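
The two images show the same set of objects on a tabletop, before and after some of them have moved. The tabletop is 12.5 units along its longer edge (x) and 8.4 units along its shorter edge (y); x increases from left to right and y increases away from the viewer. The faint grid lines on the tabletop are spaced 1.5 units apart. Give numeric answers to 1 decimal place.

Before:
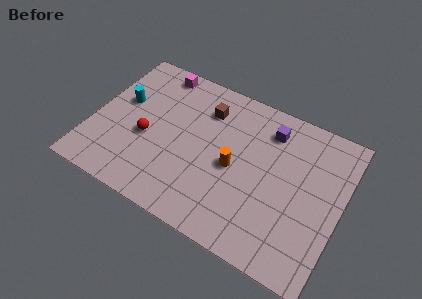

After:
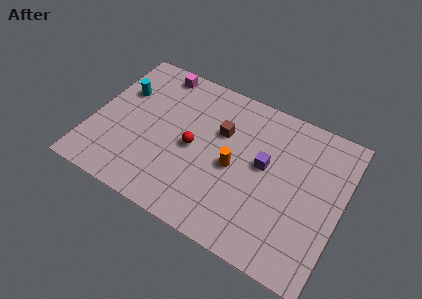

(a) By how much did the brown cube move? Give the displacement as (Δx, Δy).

(0.9, -0.9)

From the two frames, the brown cube sits at roughly (5.4, 6.4) before and (6.3, 5.5) after.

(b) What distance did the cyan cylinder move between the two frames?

0.6

From (1.3, 5.0) to (1.2, 5.6), the cyan cylinder covered √(0.1² + 0.6²) ≈ 0.6 units.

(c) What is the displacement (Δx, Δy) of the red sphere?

(2.3, 0.5)

The red sphere started near (2.8, 3.5) and ended near (5.1, 4.0).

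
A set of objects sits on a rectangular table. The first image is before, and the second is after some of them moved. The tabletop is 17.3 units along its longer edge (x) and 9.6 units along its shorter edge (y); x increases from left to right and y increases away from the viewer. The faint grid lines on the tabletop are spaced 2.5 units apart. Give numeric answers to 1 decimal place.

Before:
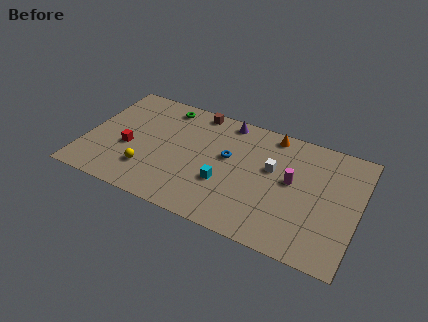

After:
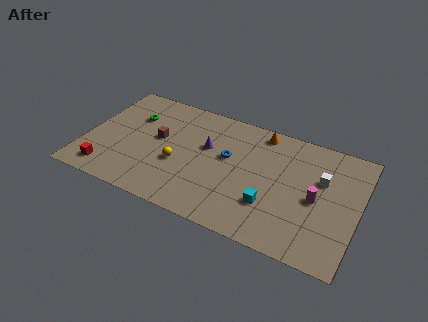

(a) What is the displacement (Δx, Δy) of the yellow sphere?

(1.8, 1.3)

The yellow sphere started near (4.2, 2.5) and ended near (6.0, 3.8).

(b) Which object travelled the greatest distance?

the brown cube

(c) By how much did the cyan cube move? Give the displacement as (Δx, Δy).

(3.0, -0.5)

From the two frames, the cyan cube sits at roughly (9.0, 3.4) before and (12.0, 2.9) after.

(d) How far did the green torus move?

2.5

The green torus was near (4.6, 8.3) before and (2.7, 6.7) after, so it travelled √(1.9² + 1.6²) ≈ 2.5 units.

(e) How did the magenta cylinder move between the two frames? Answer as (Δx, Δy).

(1.6, -0.8)

The magenta cylinder was at about (13.1, 5.3) and moved to about (14.7, 4.5).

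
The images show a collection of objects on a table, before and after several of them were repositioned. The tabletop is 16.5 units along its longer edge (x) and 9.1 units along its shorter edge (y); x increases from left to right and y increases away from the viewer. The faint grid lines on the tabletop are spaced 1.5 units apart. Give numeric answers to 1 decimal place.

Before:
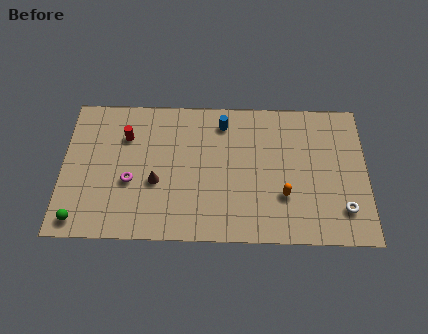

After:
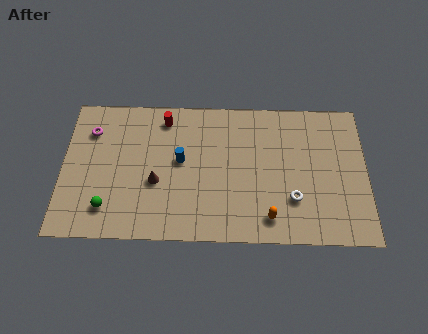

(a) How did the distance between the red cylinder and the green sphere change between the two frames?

+0.6

They were about 5.9 units apart before and 6.5 after — 0.6 units further apart.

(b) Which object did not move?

the brown cone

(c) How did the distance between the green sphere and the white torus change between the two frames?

-4.2

The distance was about 14.2 in the first image and 10.0 in the second, so they moved 4.2 units closer together.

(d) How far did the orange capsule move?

1.6

The orange capsule moved from about (12.0, 2.9) to (11.2, 1.5), a distance of √(0.8² + 1.4²) ≈ 1.6.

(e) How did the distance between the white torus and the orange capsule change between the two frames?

-1.5

The distance was about 3.3 in the first image and 1.8 in the second, so they moved 1.5 units closer together.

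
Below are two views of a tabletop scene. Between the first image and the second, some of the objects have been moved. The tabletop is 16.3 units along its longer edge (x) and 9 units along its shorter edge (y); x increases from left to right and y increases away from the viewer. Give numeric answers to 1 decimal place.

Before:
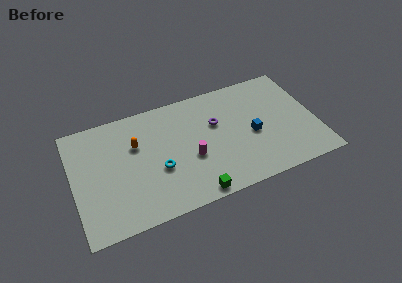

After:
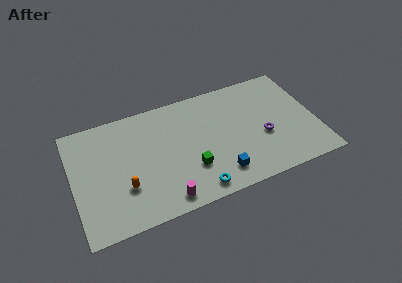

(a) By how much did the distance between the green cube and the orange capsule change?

-1.7

The distance was about 6.1 in the first image and 4.4 in the second, so they moved 1.7 units closer together.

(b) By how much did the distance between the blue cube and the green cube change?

-3.3

Before: roughly 5.4 units apart; after: 2.1. That's 3.3 units closer together.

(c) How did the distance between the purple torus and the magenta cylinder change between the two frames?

+4.5

The distance was about 2.8 in the first image and 7.3 in the second, so they moved 4.5 units further apart.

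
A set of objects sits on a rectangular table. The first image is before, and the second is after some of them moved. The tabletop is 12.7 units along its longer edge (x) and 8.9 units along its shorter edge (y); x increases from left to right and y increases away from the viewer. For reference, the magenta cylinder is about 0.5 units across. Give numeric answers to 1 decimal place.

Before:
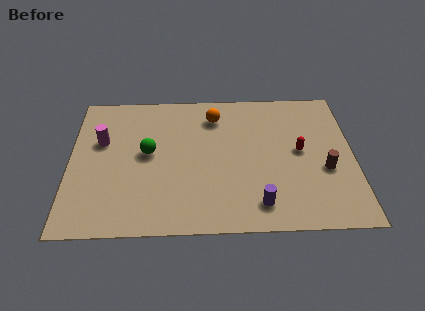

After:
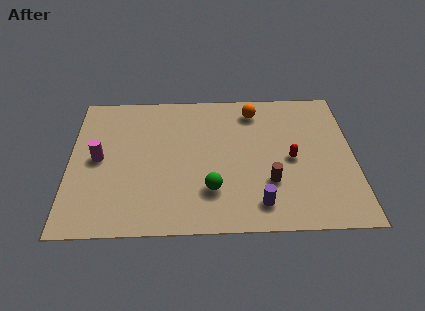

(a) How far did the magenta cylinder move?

1.1

The magenta cylinder was near (1.4, 5.6) before and (1.3, 4.5) after, so it travelled √(0.1² + 1.1²) ≈ 1.1 units.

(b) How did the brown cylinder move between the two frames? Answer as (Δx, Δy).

(-2.5, -0.7)

The brown cylinder started near (11.4, 3.5) and ended near (8.9, 2.8).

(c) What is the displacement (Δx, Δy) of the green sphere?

(2.8, -2.4)

The green sphere started near (3.5, 4.8) and ended near (6.3, 2.4).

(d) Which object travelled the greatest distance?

the green sphere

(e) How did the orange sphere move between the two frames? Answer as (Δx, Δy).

(1.8, 0.3)

The orange sphere started near (6.5, 7.1) and ended near (8.3, 7.4).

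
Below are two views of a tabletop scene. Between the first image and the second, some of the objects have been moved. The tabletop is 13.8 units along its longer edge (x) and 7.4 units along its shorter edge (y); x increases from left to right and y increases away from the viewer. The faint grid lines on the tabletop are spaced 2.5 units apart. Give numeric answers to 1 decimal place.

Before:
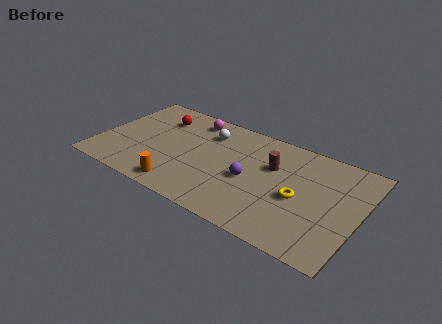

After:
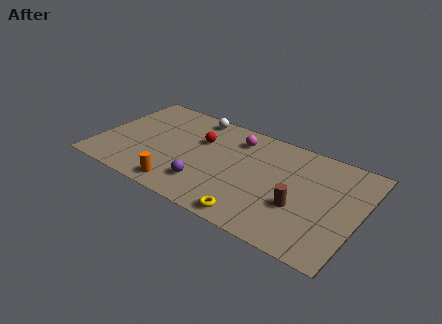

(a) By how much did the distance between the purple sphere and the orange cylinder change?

-2.6

They were about 4.0 units apart before and 1.4 after — 2.6 units closer together.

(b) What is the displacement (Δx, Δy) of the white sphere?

(-0.9, 1.0)

The white sphere started near (5.5, 5.6) and ended near (4.6, 6.6).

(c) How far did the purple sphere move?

2.6

From (8.1, 3.3) to (6.0, 1.8), the purple sphere covered √(2.1² + 1.5²) ≈ 2.6 units.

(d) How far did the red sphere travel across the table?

2.5

The red sphere moved from about (2.8, 5.6) to (5.2, 4.9), a distance of √(2.4² + 0.7²) ≈ 2.5.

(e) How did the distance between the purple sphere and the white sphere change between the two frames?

+1.5

They were about 3.5 units apart before and 5.0 after — 1.5 units further apart.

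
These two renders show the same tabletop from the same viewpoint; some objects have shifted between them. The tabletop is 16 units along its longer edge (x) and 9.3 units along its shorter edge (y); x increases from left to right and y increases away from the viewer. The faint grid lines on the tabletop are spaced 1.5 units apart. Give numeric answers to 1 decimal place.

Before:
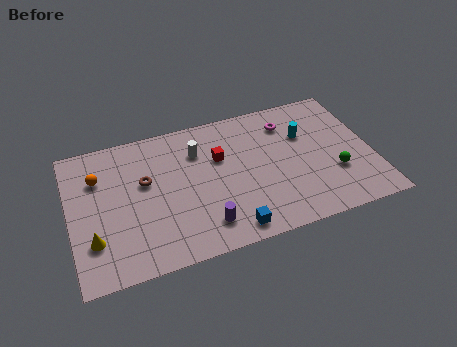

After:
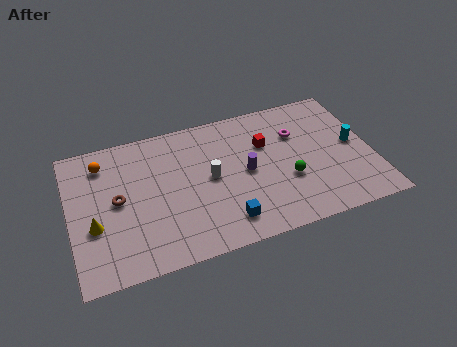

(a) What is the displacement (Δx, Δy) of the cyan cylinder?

(2.5, -1.4)

From the two frames, the cyan cylinder sits at roughly (12.6, 6.2) before and (15.1, 4.8) after.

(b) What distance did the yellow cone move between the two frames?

0.9

The yellow cone was near (1.1, 2.6) before and (1.2, 3.5) after, so it travelled √(0.1² + 0.9²) ≈ 0.9 units.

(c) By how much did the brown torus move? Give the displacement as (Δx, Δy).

(-1.5, -0.8)

The brown torus was at about (4.0, 5.6) and moved to about (2.5, 4.8).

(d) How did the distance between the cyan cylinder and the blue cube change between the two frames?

+1.0

They were about 6.8 units apart before and 7.8 after — 1.0 units further apart.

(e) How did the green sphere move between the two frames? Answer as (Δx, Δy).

(-2.5, 0.3)

The green sphere was at about (13.9, 3.1) and moved to about (11.4, 3.4).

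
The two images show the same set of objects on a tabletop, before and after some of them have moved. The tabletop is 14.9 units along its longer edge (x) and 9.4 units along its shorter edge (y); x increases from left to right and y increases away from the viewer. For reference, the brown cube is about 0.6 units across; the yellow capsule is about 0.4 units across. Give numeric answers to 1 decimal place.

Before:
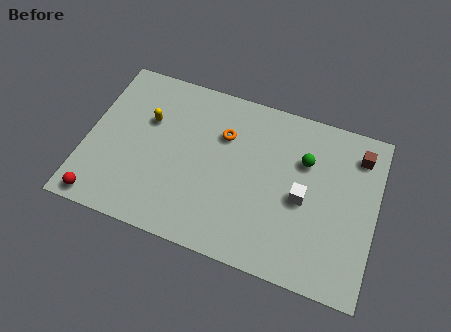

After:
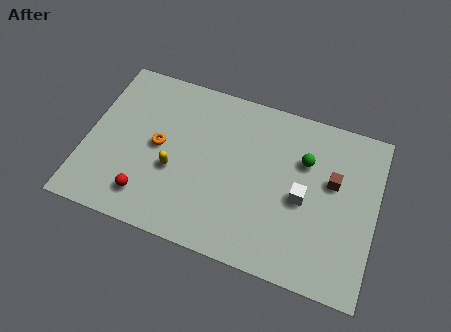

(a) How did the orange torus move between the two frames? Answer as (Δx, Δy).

(-3.2, -1.7)

From the two frames, the orange torus sits at roughly (6.9, 6.5) before and (3.7, 4.8) after.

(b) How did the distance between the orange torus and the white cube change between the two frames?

+2.7

They were about 4.8 units apart before and 7.5 after — 2.7 units further apart.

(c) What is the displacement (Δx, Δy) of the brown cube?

(-1.2, -1.9)

The brown cube started near (13.8, 7.6) and ended near (12.6, 5.7).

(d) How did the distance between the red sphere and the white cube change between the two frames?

-2.5

The distance was about 10.7 in the first image and 8.2 in the second, so they moved 2.5 units closer together.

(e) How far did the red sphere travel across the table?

2.5

The red sphere was near (1.1, 0.9) before and (3.4, 1.8) after, so it travelled √(2.3² + 0.9²) ≈ 2.5 units.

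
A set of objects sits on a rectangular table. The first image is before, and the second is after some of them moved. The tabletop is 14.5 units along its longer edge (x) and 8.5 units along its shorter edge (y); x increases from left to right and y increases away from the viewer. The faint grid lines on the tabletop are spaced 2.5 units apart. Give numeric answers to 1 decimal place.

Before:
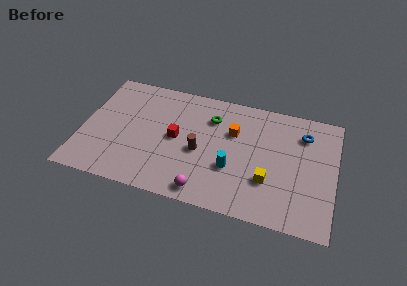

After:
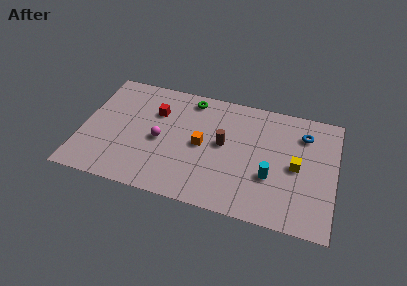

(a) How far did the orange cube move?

2.2

The orange cube moved from about (8.6, 5.6) to (6.9, 4.2), a distance of √(1.7² + 1.4²) ≈ 2.2.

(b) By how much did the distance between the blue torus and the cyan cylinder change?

-1.3

They were about 5.2 units apart before and 3.9 after — 1.3 units closer together.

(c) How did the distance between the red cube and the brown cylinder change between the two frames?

+2.7

They were about 1.5 units apart before and 4.2 after — 2.7 units further apart.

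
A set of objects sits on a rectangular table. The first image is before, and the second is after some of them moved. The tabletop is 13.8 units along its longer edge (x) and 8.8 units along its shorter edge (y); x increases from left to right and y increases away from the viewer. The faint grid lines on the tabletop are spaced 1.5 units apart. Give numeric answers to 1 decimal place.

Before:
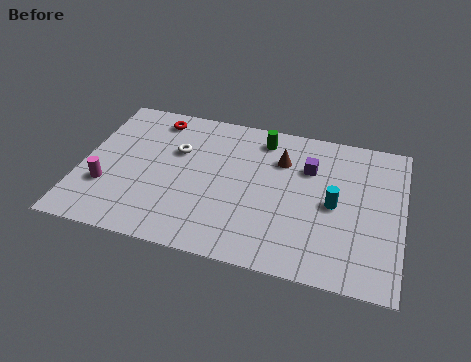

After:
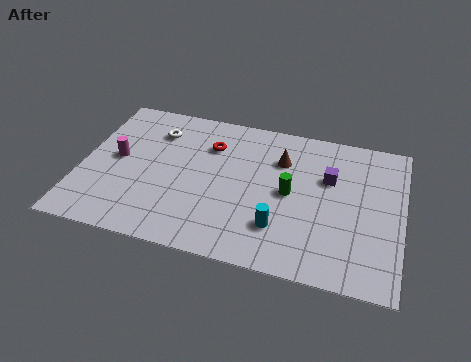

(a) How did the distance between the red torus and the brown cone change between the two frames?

-2.6

They were about 5.7 units apart before and 3.1 after — 2.6 units closer together.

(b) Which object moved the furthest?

the green cylinder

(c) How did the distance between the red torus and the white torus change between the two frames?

+0.3

They were about 2.1 units apart before and 2.4 after — 0.3 units further apart.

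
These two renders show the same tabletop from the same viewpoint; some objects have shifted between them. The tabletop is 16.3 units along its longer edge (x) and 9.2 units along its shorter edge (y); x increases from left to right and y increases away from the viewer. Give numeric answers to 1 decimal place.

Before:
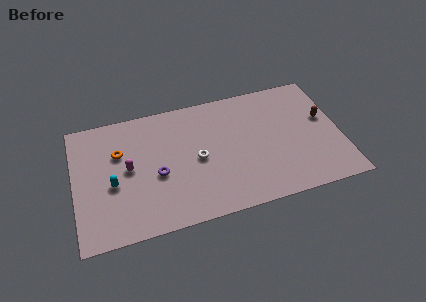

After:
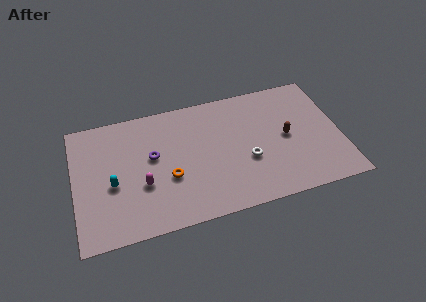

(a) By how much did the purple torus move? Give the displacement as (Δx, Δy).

(-0.2, 1.4)

The purple torus started near (5.0, 3.9) and ended near (4.8, 5.3).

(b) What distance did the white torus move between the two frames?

3.1

The white torus moved from about (7.5, 4.4) to (10.5, 3.5), a distance of √(3.0² + 0.9²) ≈ 3.1.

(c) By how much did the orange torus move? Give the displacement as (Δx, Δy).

(2.9, -2.6)

The orange torus was at about (2.8, 6.1) and moved to about (5.7, 3.5).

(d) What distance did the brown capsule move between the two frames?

2.5

The brown capsule moved from about (15.4, 5.4) to (13.0, 4.6), a distance of √(2.4² + 0.8²) ≈ 2.5.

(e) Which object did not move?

the cyan capsule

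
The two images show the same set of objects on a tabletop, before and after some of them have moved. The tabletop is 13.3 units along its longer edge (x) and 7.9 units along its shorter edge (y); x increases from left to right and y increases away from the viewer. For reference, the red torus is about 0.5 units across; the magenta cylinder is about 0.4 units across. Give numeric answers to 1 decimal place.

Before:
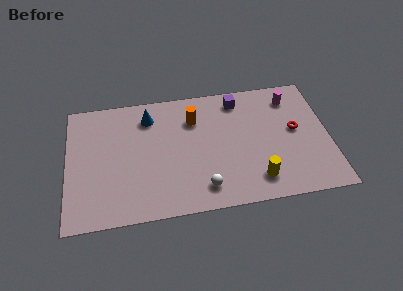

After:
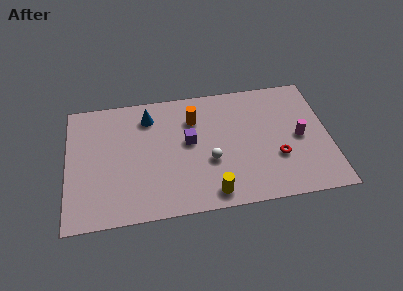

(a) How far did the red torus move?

1.9

The red torus moved from about (11.6, 4.3) to (10.6, 2.7), a distance of √(1.0² + 1.6²) ≈ 1.9.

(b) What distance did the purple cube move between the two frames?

3.5

From (8.8, 6.7) to (6.2, 4.4), the purple cube covered √(2.6² + 2.3²) ≈ 3.5 units.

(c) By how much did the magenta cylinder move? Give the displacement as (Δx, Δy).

(0.3, -2.6)

The magenta cylinder started near (11.5, 6.4) and ended near (11.8, 3.8).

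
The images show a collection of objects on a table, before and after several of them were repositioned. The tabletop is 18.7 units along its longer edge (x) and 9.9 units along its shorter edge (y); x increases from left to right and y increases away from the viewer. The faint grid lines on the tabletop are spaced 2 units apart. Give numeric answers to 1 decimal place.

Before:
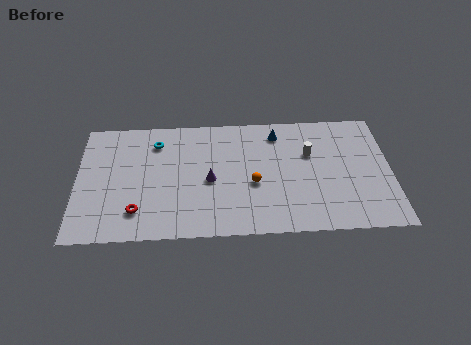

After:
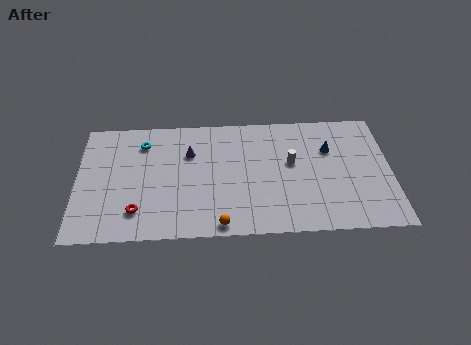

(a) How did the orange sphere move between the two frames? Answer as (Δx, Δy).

(-2.0, -3.2)

From the two frames, the orange sphere sits at roughly (10.5, 4.1) before and (8.5, 0.9) after.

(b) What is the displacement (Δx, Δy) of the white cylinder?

(-1.1, -0.7)

From the two frames, the white cylinder sits at roughly (13.9, 6.4) before and (12.8, 5.7) after.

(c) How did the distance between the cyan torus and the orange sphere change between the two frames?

+1.4

Before: roughly 6.9 units apart; after: 8.3. That's 1.4 units further apart.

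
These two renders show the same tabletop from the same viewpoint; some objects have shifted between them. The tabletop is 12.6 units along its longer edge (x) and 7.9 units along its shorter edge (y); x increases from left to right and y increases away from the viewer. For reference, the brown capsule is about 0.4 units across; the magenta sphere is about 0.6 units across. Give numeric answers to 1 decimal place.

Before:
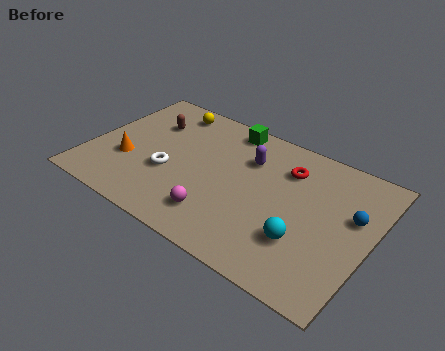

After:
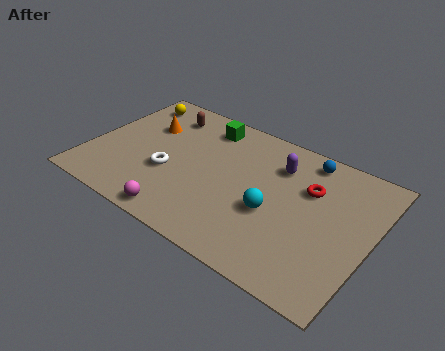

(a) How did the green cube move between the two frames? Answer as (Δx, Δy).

(-1.0, -0.4)

The green cube was at about (5.7, 7.0) and moved to about (4.7, 6.6).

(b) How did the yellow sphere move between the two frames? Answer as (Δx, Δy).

(-1.7, -0.2)

The yellow sphere started near (2.9, 6.8) and ended near (1.2, 6.6).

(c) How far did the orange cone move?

2.5

The orange cone was near (1.8, 2.8) before and (2.2, 5.3) after, so it travelled √(0.4² + 2.5²) ≈ 2.5 units.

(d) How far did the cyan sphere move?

1.7

The cyan sphere was near (9.9, 2.4) before and (8.4, 3.2) after, so it travelled √(1.5² + 0.8²) ≈ 1.7 units.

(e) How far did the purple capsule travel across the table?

1.3

The purple capsule was near (6.9, 5.6) before and (8.2, 5.9) after, so it travelled √(1.3² + 0.3²) ≈ 1.3 units.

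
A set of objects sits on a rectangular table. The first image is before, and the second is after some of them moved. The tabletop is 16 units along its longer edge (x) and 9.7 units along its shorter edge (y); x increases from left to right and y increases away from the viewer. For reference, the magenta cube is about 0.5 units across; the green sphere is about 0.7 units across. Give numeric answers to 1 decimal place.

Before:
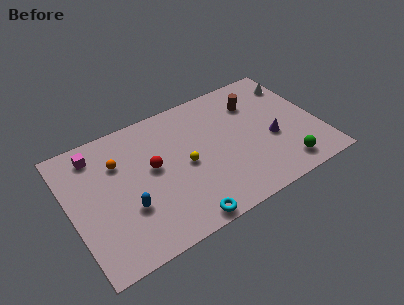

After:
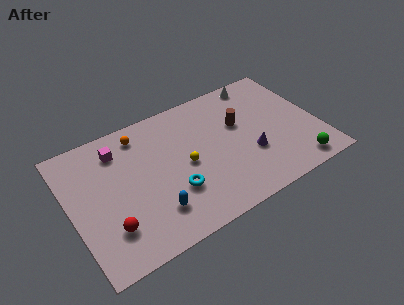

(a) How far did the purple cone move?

1.6

The purple cone was near (12.9, 3.9) before and (11.4, 3.4) after, so it travelled √(1.5² + 0.5²) ≈ 1.6 units.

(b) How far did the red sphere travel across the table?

4.3

The red sphere moved from about (5.3, 5.4) to (2.1, 2.5), a distance of √(3.2² + 2.9²) ≈ 4.3.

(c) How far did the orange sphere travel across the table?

2.1

From (3.3, 6.8) to (4.9, 8.2), the orange sphere covered √(1.6² + 1.4²) ≈ 2.1 units.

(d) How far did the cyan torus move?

2.3

The cyan torus moved from about (6.5, 0.8) to (6.3, 3.1), a distance of √(0.2² + 2.3²) ≈ 2.3.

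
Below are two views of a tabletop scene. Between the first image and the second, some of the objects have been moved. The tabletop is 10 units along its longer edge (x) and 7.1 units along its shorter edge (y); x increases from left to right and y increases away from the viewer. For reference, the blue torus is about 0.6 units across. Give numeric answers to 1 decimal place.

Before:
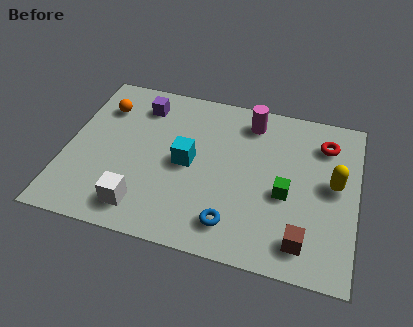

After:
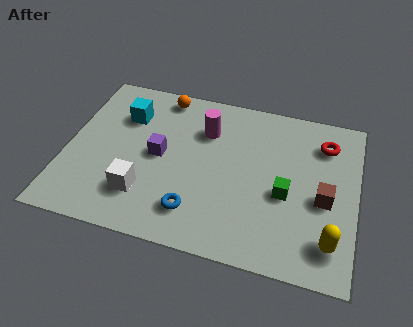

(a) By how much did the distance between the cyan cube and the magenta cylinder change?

-0.3

They were about 3.1 units apart before and 2.8 after — 0.3 units closer together.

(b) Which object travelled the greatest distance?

the cyan cube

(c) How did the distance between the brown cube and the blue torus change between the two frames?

+2.2

The distance was about 2.4 in the first image and 4.6 in the second, so they moved 2.2 units further apart.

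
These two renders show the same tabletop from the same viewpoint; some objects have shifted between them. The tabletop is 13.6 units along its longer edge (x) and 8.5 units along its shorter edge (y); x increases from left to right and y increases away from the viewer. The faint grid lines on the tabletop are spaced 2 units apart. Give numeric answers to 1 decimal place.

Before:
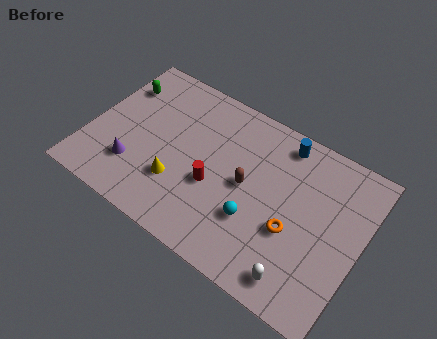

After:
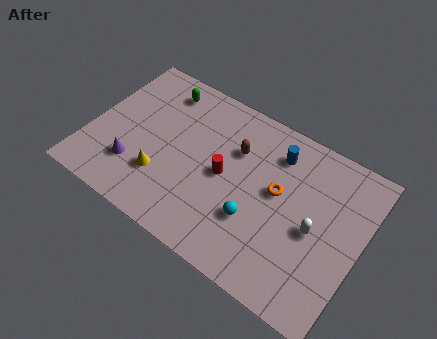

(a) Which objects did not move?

the purple cone and the cyan sphere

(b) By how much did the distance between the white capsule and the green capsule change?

-2.3

Before: roughly 11.3 units apart; after: 9.0. That's 2.3 units closer together.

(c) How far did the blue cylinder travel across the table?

0.7

From (9.2, 7.4) to (9.0, 6.7), the blue cylinder covered √(0.2² + 0.7²) ≈ 0.7 units.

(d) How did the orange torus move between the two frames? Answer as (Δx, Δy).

(-1.0, 1.5)

The orange torus was at about (10.4, 3.3) and moved to about (9.4, 4.8).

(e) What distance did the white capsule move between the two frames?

2.7

The white capsule was near (11.1, 1.2) before and (11.4, 3.9) after, so it travelled √(0.3² + 2.7²) ≈ 2.7 units.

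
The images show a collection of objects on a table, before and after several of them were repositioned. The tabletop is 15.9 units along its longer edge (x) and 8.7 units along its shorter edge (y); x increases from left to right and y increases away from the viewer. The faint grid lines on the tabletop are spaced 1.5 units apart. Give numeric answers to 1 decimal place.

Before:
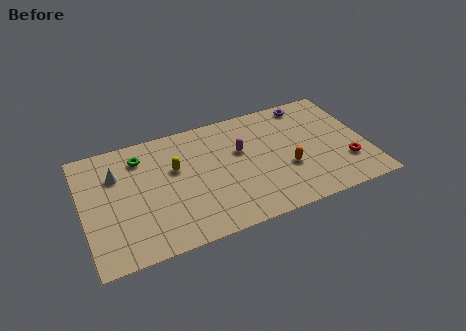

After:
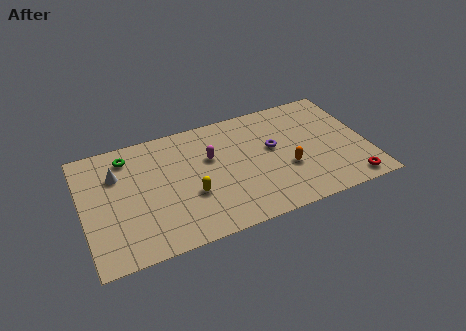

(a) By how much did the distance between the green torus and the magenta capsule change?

-0.9

Before: roughly 5.7 units apart; after: 4.8. That's 0.9 units closer together.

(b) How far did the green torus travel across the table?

0.8

The green torus moved from about (3.4, 6.9) to (2.7, 7.2), a distance of √(0.7² + 0.3²) ≈ 0.8.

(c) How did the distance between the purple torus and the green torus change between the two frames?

-1.3

Before: roughly 9.6 units apart; after: 8.3. That's 1.3 units closer together.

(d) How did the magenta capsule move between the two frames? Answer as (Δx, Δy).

(-1.7, 0.1)

From the two frames, the magenta capsule sits at roughly (8.9, 5.4) before and (7.2, 5.5) after.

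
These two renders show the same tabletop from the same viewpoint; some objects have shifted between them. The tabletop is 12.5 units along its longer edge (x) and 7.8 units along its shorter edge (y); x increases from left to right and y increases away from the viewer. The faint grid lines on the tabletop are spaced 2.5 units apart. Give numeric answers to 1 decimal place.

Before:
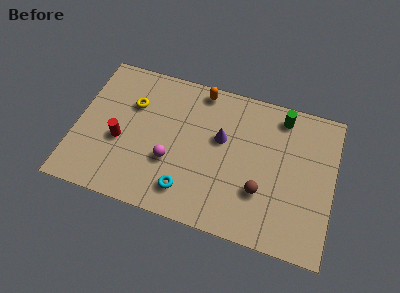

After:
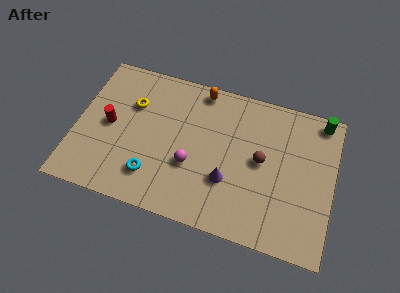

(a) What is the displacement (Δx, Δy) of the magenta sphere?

(1.0, 0.1)

From the two frames, the magenta sphere sits at roughly (4.7, 2.8) before and (5.7, 2.9) after.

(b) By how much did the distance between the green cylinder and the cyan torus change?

+2.7

Before: roughly 6.7 units apart; after: 9.4. That's 2.7 units further apart.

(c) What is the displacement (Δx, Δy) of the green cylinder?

(1.9, 0.3)

The green cylinder was at about (9.8, 6.7) and moved to about (11.7, 7.0).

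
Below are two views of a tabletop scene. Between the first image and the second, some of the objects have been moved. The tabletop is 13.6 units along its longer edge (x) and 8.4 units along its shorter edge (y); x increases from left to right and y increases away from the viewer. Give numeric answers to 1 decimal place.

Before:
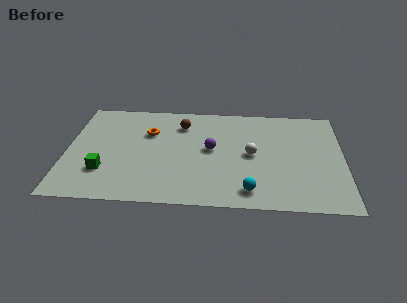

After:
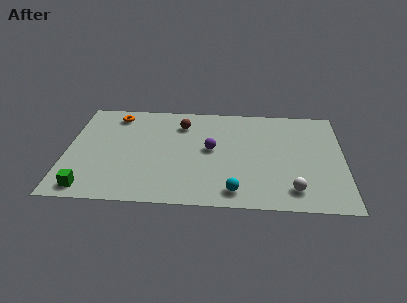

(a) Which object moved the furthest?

the white sphere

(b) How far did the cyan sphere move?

0.7

The cyan sphere moved from about (9.0, 1.3) to (8.3, 1.2), a distance of √(0.7² + 0.1²) ≈ 0.7.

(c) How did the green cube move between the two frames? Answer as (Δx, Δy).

(-0.7, -1.4)

The green cube started near (1.9, 2.4) and ended near (1.2, 1.0).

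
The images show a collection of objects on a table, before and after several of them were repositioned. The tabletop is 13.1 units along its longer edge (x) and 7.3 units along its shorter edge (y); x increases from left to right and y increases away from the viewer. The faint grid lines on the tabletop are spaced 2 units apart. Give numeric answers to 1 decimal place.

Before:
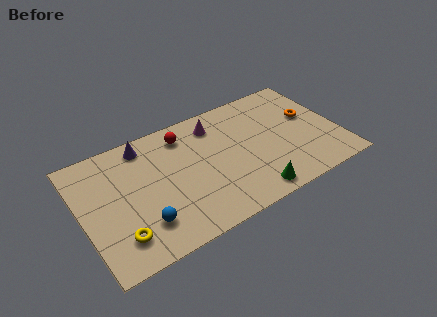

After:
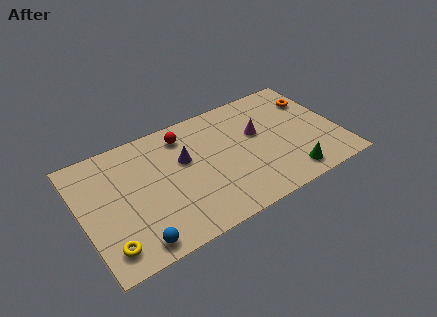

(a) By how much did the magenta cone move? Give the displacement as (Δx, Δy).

(2.0, -1.5)

The magenta cone was at about (7.1, 5.9) and moved to about (9.1, 4.4).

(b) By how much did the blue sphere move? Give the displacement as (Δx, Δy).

(-0.5, -0.9)

From the two frames, the blue sphere sits at roughly (2.8, 1.8) before and (2.3, 0.9) after.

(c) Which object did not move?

the red sphere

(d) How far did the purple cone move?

2.5

The purple cone was near (3.5, 6.3) before and (5.3, 4.5) after, so it travelled √(1.8² + 1.8²) ≈ 2.5 units.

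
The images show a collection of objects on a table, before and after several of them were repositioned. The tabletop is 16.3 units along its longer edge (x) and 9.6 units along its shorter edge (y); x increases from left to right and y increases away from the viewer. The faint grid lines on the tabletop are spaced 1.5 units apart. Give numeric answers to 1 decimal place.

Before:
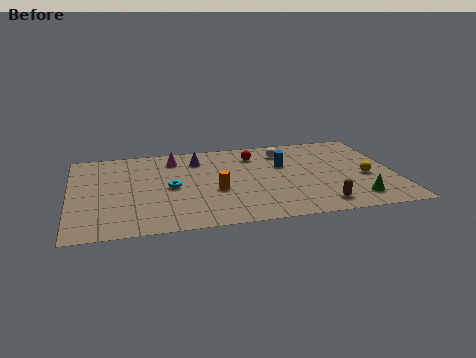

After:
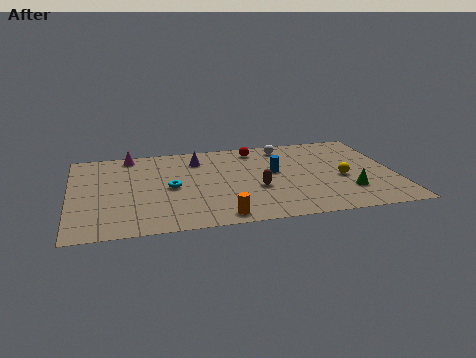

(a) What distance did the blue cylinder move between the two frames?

0.9

The blue cylinder moved from about (10.8, 6.1) to (10.3, 5.4), a distance of √(0.5² + 0.7²) ≈ 0.9.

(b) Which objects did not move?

the cyan torus and the purple cone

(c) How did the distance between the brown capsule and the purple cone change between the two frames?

-3.7

The distance was about 8.4 in the first image and 4.7 in the second, so they moved 3.7 units closer together.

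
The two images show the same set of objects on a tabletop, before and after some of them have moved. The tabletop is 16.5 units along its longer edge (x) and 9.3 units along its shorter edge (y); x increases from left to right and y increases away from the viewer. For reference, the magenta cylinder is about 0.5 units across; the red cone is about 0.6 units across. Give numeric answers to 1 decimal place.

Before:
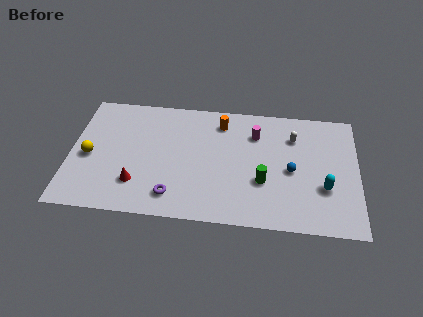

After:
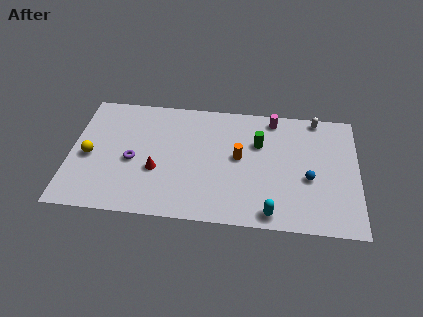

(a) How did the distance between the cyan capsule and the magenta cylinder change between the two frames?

+1.8

They were about 5.4 units apart before and 7.2 after — 1.8 units further apart.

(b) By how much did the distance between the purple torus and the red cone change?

-0.7

Before: roughly 2.2 units apart; after: 1.5. That's 0.7 units closer together.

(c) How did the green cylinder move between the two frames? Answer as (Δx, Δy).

(-0.3, 2.9)

The green cylinder started near (11.1, 3.3) and ended near (10.8, 6.2).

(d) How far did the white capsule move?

2.1

From (12.8, 6.9) to (14.1, 8.5), the white capsule covered √(1.3² + 1.6²) ≈ 2.1 units.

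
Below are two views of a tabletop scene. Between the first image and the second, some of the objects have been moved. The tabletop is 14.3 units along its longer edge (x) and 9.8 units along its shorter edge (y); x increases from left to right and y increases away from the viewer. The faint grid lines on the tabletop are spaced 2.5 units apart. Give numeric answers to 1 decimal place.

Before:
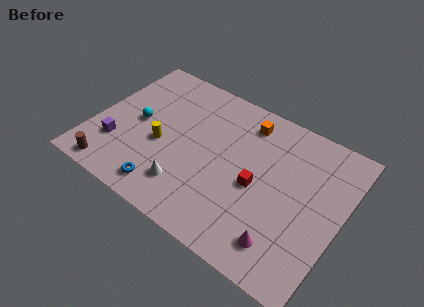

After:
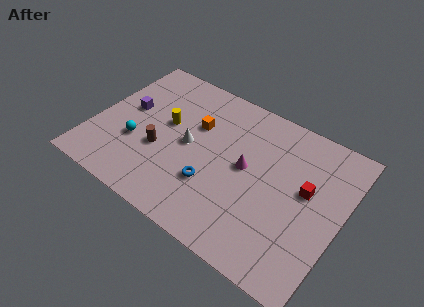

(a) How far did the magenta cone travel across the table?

4.4

The magenta cone was near (11.6, 1.8) before and (8.8, 5.2) after, so it travelled √(2.8² + 3.4²) ≈ 4.4 units.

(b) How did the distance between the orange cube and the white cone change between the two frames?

-4.9

The distance was about 6.4 in the first image and 1.5 in the second, so they moved 4.9 units closer together.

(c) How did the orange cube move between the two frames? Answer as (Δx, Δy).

(-2.7, -1.7)

The orange cube was at about (8.3, 8.1) and moved to about (5.6, 6.4).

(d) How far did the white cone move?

2.7

The white cone was near (5.9, 2.2) before and (5.5, 4.9) after, so it travelled √(0.4² + 2.7²) ≈ 2.7 units.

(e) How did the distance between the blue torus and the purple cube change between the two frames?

+2.5

Before: roughly 3.5 units apart; after: 6.0. That's 2.5 units further apart.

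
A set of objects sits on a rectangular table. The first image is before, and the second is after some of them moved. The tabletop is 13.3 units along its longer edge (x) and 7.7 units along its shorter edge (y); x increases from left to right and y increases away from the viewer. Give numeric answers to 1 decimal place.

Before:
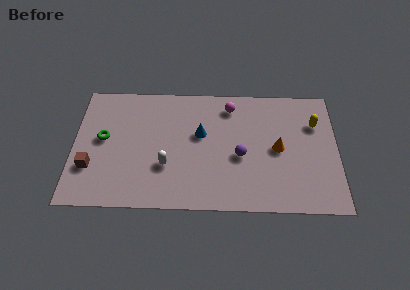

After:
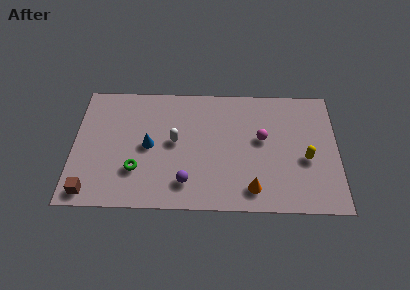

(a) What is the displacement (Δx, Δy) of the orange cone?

(-1.3, -2.5)

From the two frames, the orange cone sits at roughly (10.3, 3.8) before and (9.0, 1.3) after.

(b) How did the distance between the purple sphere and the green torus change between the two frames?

-4.4

They were about 7.0 units apart before and 2.6 after — 4.4 units closer together.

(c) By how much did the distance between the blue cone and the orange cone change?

+1.8

Before: roughly 4.0 units apart; after: 5.8. That's 1.8 units further apart.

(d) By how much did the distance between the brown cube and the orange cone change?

-1.4

The distance was about 9.5 in the first image and 8.1 in the second, so they moved 1.4 units closer together.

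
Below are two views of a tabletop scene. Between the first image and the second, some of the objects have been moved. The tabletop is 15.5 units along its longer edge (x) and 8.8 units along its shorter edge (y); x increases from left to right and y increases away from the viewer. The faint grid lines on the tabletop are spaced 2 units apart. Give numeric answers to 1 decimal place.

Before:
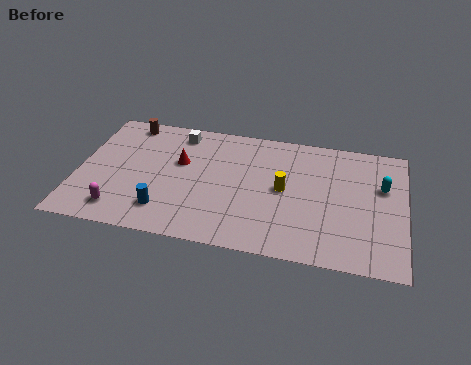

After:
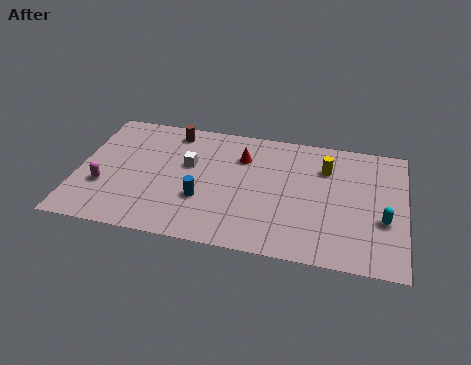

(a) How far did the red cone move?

3.1

The red cone was near (4.8, 5.4) before and (7.7, 6.4) after, so it travelled √(2.9² + 1.0²) ≈ 3.1 units.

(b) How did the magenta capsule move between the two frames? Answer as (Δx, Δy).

(-0.9, 1.5)

The magenta capsule started near (2.2, 1.5) and ended near (1.3, 3.0).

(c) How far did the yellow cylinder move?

2.7

The yellow cylinder moved from about (9.8, 4.5) to (11.7, 6.4), a distance of √(1.9² + 1.9²) ≈ 2.7.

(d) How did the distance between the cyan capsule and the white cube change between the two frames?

-0.5

Before: roughly 10.0 units apart; after: 9.5. That's 0.5 units closer together.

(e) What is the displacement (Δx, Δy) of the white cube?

(0.6, -2.2)

From the two frames, the white cube sits at roughly (4.6, 7.5) before and (5.2, 5.3) after.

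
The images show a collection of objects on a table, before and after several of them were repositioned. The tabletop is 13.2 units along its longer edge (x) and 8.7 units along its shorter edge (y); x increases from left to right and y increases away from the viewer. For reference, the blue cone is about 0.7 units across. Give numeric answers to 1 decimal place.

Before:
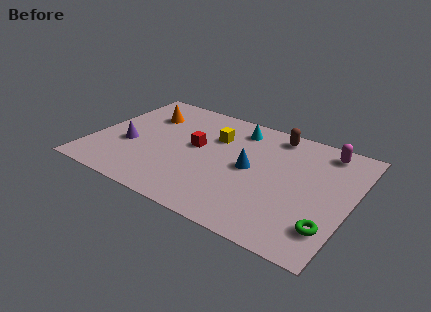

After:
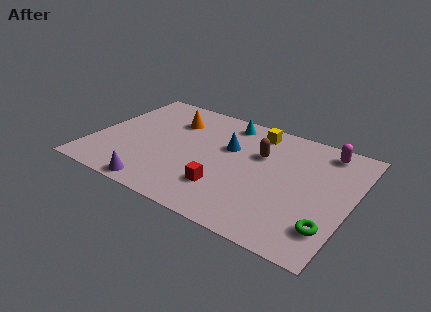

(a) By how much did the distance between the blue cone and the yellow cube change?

-0.4

Before: roughly 2.6 units apart; after: 2.2. That's 0.4 units closer together.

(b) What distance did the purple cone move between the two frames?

3.3

The purple cone moved from about (1.9, 3.4) to (3.9, 0.8), a distance of √(2.0² + 2.6²) ≈ 3.3.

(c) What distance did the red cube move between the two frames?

3.1

The red cube was near (5.2, 4.8) before and (7.1, 2.3) after, so it travelled √(1.9² + 2.5²) ≈ 3.1 units.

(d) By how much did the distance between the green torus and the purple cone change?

-2.0

The distance was about 10.6 in the first image and 8.6 in the second, so they moved 2.0 units closer together.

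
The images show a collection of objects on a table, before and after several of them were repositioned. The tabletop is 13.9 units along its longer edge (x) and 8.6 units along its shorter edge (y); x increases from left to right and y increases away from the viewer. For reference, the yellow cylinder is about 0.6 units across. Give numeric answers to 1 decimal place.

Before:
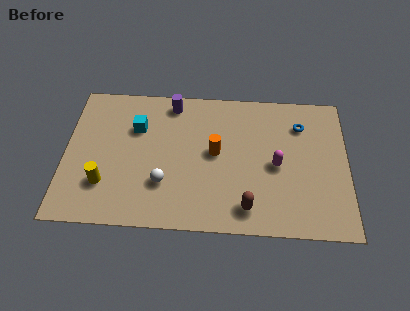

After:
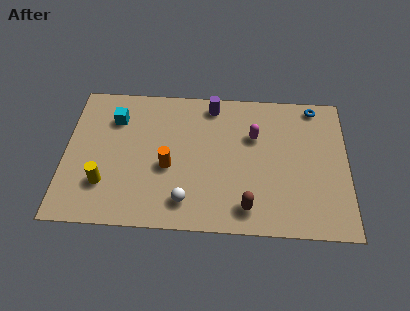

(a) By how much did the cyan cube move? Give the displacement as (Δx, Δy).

(-1.1, 0.5)

The cyan cube started near (3.5, 5.9) and ended near (2.4, 6.4).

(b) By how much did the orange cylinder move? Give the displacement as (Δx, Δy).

(-2.3, -1.0)

The orange cylinder was at about (7.4, 4.6) and moved to about (5.1, 3.6).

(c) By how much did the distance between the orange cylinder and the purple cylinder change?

+0.8

Before: roughly 3.6 units apart; after: 4.4. That's 0.8 units further apart.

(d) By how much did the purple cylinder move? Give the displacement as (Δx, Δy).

(2.0, 0.0)

The purple cylinder was at about (5.2, 7.5) and moved to about (7.2, 7.5).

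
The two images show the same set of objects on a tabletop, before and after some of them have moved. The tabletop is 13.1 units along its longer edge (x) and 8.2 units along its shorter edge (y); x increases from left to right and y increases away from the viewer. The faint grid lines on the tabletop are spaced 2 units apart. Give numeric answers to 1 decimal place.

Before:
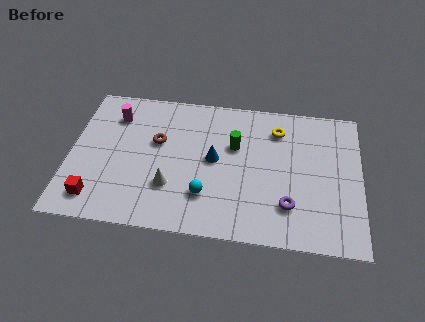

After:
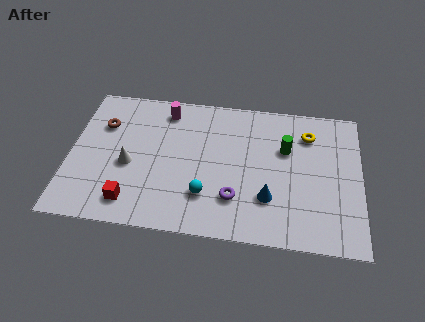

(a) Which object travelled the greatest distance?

the blue cone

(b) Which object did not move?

the cyan sphere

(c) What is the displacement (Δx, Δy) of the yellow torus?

(1.4, -0.1)

The yellow torus was at about (9.3, 6.4) and moved to about (10.7, 6.3).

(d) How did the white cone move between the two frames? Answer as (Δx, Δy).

(-1.9, 1.0)

From the two frames, the white cone sits at roughly (4.6, 2.5) before and (2.7, 3.5) after.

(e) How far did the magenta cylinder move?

2.4

From (1.9, 6.3) to (4.2, 6.9), the magenta cylinder covered √(2.3² + 0.6²) ≈ 2.4 units.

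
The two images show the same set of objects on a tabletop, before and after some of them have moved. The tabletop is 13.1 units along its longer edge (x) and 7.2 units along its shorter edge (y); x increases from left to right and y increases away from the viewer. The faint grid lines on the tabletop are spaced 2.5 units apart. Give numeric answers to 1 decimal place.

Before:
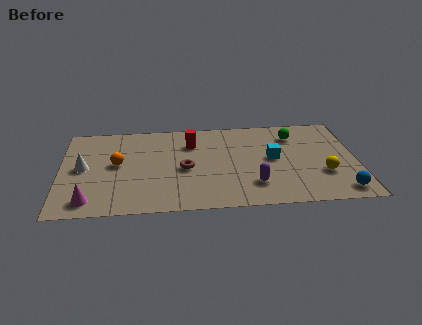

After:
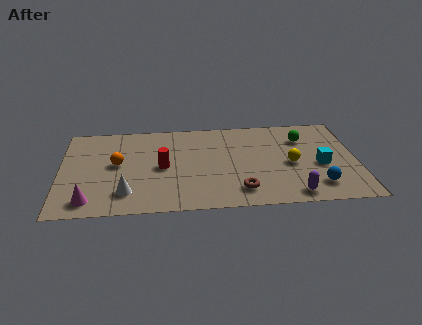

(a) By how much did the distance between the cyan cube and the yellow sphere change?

-1.3

They were about 2.6 units apart before and 1.3 after — 1.3 units closer together.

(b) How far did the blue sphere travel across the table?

1.1

From (12.3, 1.0) to (11.3, 1.5), the blue sphere covered √(1.0² + 0.5²) ≈ 1.1 units.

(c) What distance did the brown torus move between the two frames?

3.1

From (5.5, 3.3) to (7.9, 1.4), the brown torus covered √(2.4² + 1.9²) ≈ 3.1 units.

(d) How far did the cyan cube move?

2.2

The cyan cube was near (9.4, 3.8) before and (11.5, 3.1) after, so it travelled √(2.1² + 0.7²) ≈ 2.2 units.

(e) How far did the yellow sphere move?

1.7

The yellow sphere moved from about (11.6, 2.4) to (10.2, 3.3), a distance of √(1.4² + 0.9²) ≈ 1.7.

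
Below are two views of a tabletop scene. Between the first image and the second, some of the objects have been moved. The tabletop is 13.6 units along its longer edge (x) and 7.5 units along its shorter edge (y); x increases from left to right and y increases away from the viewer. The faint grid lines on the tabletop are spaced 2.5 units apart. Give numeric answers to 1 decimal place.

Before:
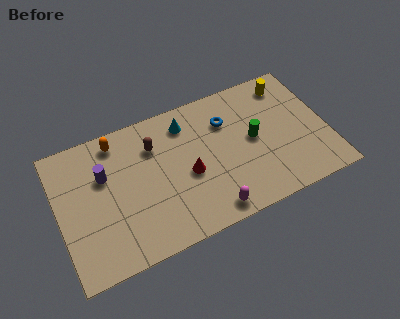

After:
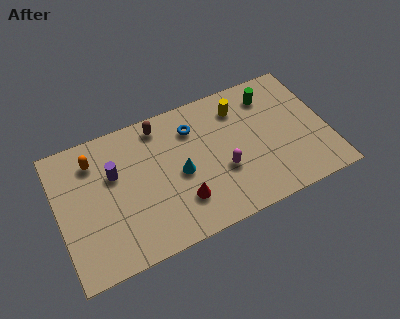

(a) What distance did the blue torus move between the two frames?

1.7

The blue torus moved from about (8.7, 5.4) to (7.0, 5.7), a distance of √(1.7² + 0.3²) ≈ 1.7.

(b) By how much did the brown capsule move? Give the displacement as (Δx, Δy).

(0.4, 1.0)

The brown capsule was at about (5.0, 5.5) and moved to about (5.4, 6.5).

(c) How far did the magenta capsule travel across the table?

2.1

From (7.3, 0.9) to (8.2, 2.8), the magenta capsule covered √(0.9² + 1.9²) ≈ 2.1 units.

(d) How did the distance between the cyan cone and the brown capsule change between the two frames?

+1.3

They were about 1.8 units apart before and 3.1 after — 1.3 units further apart.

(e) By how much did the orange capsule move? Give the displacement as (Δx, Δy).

(-1.2, -0.6)

The orange capsule was at about (3.2, 6.5) and moved to about (2.0, 5.9).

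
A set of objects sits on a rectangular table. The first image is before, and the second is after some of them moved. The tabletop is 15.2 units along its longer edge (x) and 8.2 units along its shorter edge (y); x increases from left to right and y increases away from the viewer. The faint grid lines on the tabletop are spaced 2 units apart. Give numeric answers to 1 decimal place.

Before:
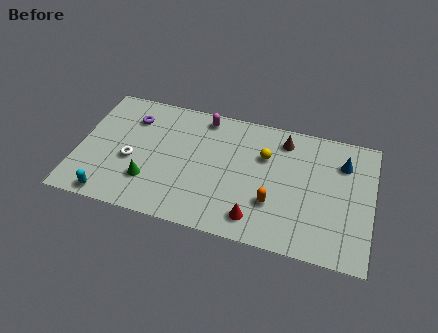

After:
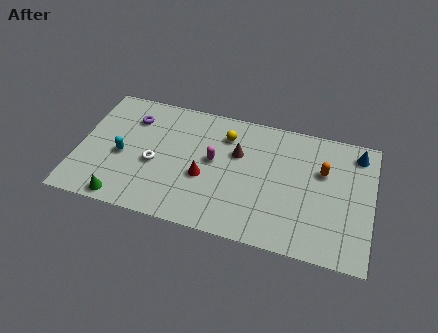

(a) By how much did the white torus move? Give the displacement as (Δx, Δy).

(1.2, 0.1)

The white torus was at about (2.8, 3.4) and moved to about (4.0, 3.5).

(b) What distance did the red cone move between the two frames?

3.4

From (9.4, 1.4) to (6.6, 3.3), the red cone covered √(2.8² + 1.9²) ≈ 3.4 units.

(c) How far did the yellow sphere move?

2.2

From (9.6, 5.5) to (7.5, 6.3), the yellow sphere covered √(2.1² + 0.8²) ≈ 2.2 units.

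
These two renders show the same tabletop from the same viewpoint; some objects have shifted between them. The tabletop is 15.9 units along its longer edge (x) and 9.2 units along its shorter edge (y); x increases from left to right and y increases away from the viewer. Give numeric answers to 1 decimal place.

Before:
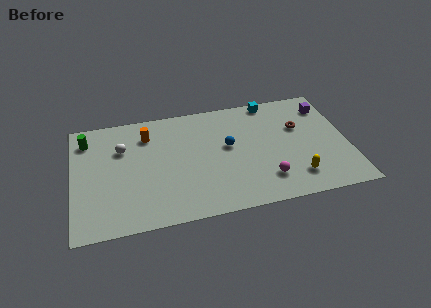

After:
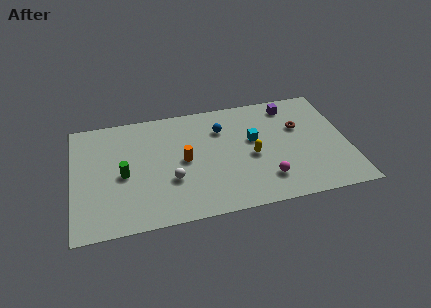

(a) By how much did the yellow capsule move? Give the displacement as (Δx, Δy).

(-2.4, 2.2)

From the two frames, the yellow capsule sits at roughly (12.7, 1.9) before and (10.3, 4.1) after.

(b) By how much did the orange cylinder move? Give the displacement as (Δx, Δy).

(2.0, -2.5)

The orange cylinder started near (4.4, 7.1) and ended near (6.4, 4.6).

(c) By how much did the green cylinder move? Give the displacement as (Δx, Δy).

(2.0, -3.2)

From the two frames, the green cylinder sits at roughly (0.9, 7.4) before and (2.9, 4.2) after.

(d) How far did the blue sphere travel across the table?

1.5

From (9.0, 5.2) to (8.7, 6.7), the blue sphere covered √(0.3² + 1.5²) ≈ 1.5 units.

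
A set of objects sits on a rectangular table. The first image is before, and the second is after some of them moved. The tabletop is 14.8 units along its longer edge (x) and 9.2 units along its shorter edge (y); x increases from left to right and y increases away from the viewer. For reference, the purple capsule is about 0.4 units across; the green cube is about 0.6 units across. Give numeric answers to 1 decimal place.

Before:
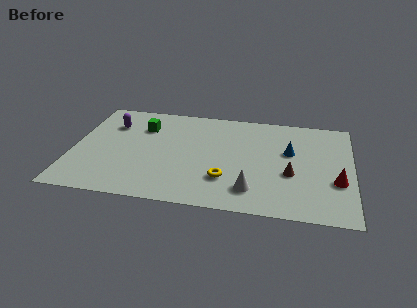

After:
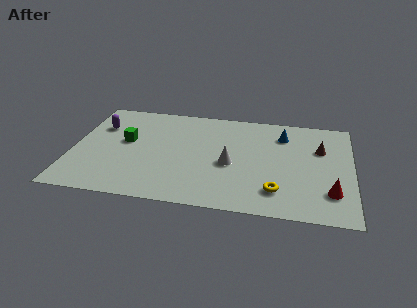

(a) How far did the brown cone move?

2.9

The brown cone moved from about (11.6, 3.6) to (13.1, 6.1), a distance of √(1.5² + 2.5²) ≈ 2.9.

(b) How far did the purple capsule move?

0.7

The purple capsule moved from about (1.9, 6.7) to (1.3, 6.4), a distance of √(0.6² + 0.3²) ≈ 0.7.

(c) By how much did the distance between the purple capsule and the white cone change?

-1.6

They were about 9.1 units apart before and 7.5 after — 1.6 units closer together.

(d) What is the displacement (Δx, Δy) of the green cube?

(-0.8, -1.5)

The green cube was at about (3.6, 6.7) and moved to about (2.8, 5.2).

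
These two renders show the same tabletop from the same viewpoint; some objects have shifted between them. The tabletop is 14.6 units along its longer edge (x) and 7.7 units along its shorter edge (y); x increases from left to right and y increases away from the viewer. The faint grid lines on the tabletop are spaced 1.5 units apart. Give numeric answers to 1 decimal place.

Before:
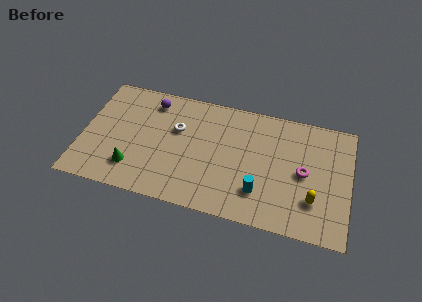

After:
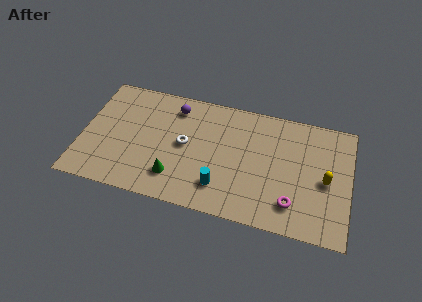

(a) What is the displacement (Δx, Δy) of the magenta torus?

(-0.5, -2.1)

The magenta torus started near (12.1, 3.8) and ended near (11.6, 1.7).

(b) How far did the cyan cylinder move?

2.1

From (9.8, 2.0) to (7.7, 1.8), the cyan cylinder covered √(2.1² + 0.2²) ≈ 2.1 units.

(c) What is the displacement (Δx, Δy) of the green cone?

(2.3, 0.0)

The green cone was at about (2.9, 1.8) and moved to about (5.2, 1.8).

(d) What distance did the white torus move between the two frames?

1.0

The white torus was near (5.1, 4.9) before and (5.6, 4.0) after, so it travelled √(0.5² + 0.9²) ≈ 1.0 units.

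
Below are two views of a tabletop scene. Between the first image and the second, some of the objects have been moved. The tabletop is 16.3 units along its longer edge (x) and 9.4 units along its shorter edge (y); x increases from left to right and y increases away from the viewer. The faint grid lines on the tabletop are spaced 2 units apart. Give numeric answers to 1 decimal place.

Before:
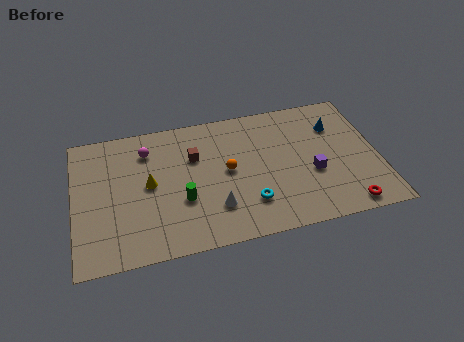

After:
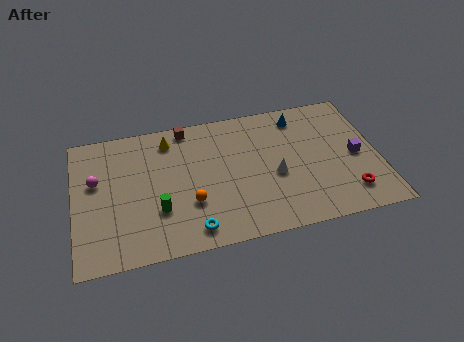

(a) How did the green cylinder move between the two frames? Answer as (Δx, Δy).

(-1.3, -0.4)

The green cylinder was at about (5.7, 3.4) and moved to about (4.4, 3.0).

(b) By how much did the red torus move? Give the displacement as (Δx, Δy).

(0.2, 0.9)

From the two frames, the red torus sits at roughly (14.3, 1.0) before and (14.5, 1.9) after.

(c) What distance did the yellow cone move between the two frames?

3.1

The yellow cone was near (4.0, 4.9) before and (5.2, 7.8) after, so it travelled √(1.2² + 2.9²) ≈ 3.1 units.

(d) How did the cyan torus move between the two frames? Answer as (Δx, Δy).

(-3.1, -1.1)

The cyan torus started near (9.2, 2.4) and ended near (6.1, 1.3).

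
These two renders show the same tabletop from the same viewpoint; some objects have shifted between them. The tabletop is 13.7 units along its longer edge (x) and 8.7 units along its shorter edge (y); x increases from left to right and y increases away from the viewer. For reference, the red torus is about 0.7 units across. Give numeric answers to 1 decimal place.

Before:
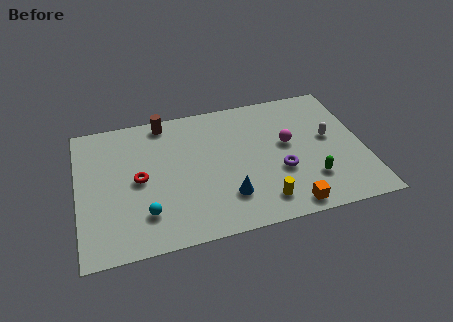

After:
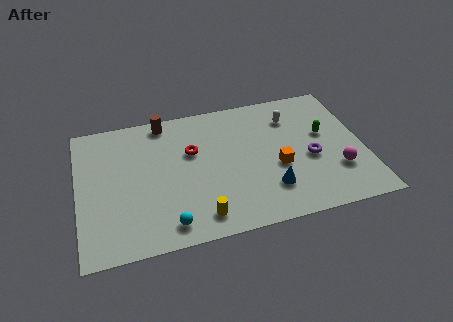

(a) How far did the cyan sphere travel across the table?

1.3

The cyan sphere moved from about (3.1, 2.1) to (4.1, 1.2), a distance of √(1.0² + 0.9²) ≈ 1.3.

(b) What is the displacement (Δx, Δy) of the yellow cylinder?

(-3.0, -0.2)

The yellow cylinder was at about (8.6, 1.5) and moved to about (5.6, 1.3).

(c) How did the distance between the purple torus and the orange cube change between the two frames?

-0.7

They were about 2.3 units apart before and 1.6 after — 0.7 units closer together.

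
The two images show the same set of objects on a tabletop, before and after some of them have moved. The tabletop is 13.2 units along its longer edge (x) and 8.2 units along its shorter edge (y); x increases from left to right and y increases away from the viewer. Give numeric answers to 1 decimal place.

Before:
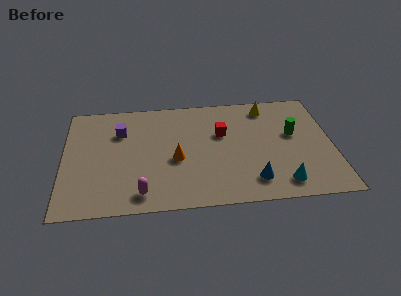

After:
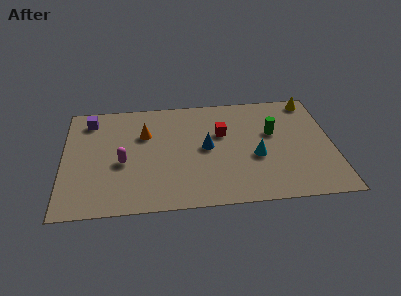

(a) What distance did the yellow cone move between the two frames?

2.2

From (10.1, 7.0) to (12.3, 7.3), the yellow cone covered √(2.2² + 0.3²) ≈ 2.2 units.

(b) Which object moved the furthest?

the blue cone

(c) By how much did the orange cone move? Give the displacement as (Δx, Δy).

(-1.5, 2.0)

From the two frames, the orange cone sits at roughly (5.5, 3.5) before and (4.0, 5.5) after.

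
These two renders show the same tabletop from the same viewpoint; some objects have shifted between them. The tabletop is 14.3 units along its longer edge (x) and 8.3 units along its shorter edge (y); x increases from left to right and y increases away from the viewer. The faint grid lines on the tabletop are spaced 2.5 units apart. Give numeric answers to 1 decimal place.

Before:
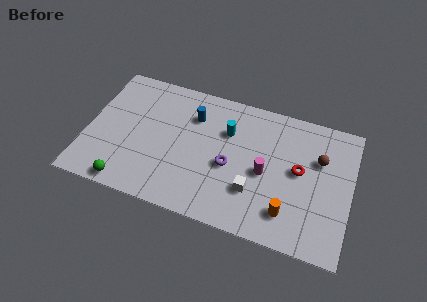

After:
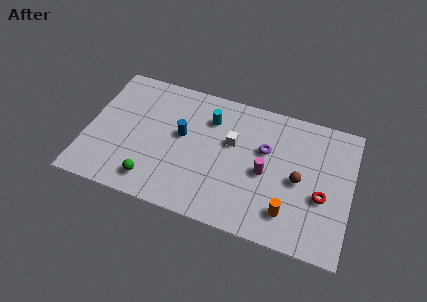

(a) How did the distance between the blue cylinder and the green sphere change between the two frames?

-2.6

Before: roughly 6.1 units apart; after: 3.5. That's 2.6 units closer together.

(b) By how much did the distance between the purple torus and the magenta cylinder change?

-0.5

They were about 1.9 units apart before and 1.4 after — 0.5 units closer together.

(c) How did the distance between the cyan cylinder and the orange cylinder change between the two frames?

+1.1

Before: roughly 5.3 units apart; after: 6.4. That's 1.1 units further apart.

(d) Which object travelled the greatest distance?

the white cube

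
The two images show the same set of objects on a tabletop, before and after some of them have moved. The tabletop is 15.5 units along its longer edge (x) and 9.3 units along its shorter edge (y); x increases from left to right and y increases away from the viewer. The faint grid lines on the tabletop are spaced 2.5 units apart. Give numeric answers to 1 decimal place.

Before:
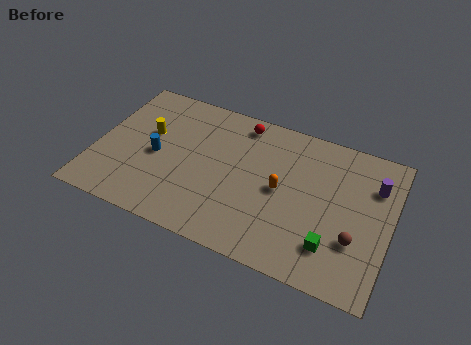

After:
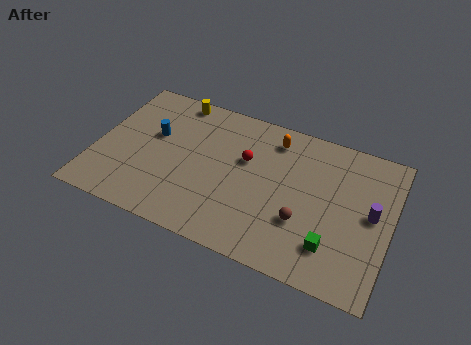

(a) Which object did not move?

the green cube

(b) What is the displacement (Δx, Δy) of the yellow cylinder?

(1.1, 2.8)

From the two frames, the yellow cylinder sits at roughly (2.6, 5.6) before and (3.7, 8.4) after.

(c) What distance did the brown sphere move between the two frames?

2.7

The brown sphere moved from about (13.8, 3.0) to (11.1, 3.1), a distance of √(2.7² + 0.1²) ≈ 2.7.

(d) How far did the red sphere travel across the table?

2.4

The red sphere was near (7.3, 8.1) before and (7.8, 5.8) after, so it travelled √(0.5² + 2.3²) ≈ 2.4 units.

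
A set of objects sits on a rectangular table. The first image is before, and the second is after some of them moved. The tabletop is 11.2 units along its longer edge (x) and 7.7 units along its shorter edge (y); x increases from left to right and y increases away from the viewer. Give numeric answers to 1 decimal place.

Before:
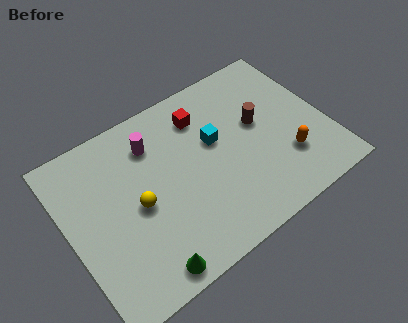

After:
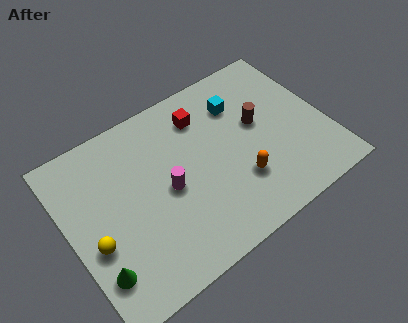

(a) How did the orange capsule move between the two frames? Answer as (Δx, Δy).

(-2.1, 0.1)

From the two frames, the orange capsule sits at roughly (9.2, 2.2) before and (7.1, 2.3) after.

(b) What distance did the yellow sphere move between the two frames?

2.1

The yellow sphere moved from about (2.9, 3.6) to (0.9, 3.0), a distance of √(2.0² + 0.6²) ≈ 2.1.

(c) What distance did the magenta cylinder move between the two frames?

2.3

The magenta cylinder was near (4.0, 5.9) before and (4.2, 3.6) after, so it travelled √(0.2² + 2.3²) ≈ 2.3 units.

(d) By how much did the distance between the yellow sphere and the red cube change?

+2.0

Before: roughly 4.1 units apart; after: 6.1. That's 2.0 units further apart.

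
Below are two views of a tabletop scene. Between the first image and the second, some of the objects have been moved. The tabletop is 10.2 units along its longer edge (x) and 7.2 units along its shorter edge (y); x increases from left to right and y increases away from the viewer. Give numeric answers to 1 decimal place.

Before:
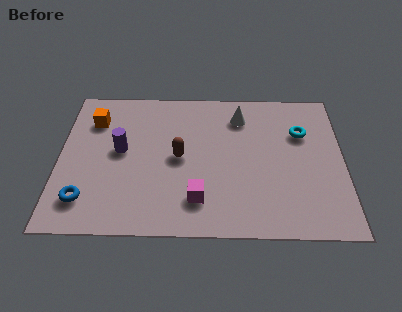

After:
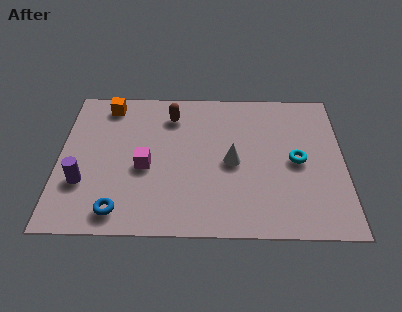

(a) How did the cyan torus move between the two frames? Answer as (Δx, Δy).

(-0.2, -1.4)

The cyan torus was at about (8.7, 4.9) and moved to about (8.5, 3.5).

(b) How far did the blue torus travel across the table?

1.3

The blue torus moved from about (1.0, 1.5) to (2.2, 1.0), a distance of √(1.2² + 0.5²) ≈ 1.3.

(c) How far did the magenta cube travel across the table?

2.4

The magenta cube was near (5.0, 1.6) before and (3.1, 3.1) after, so it travelled √(1.9² + 1.5²) ≈ 2.4 units.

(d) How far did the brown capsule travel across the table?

2.1

The brown capsule was near (4.3, 3.6) before and (4.0, 5.7) after, so it travelled √(0.3² + 2.1²) ≈ 2.1 units.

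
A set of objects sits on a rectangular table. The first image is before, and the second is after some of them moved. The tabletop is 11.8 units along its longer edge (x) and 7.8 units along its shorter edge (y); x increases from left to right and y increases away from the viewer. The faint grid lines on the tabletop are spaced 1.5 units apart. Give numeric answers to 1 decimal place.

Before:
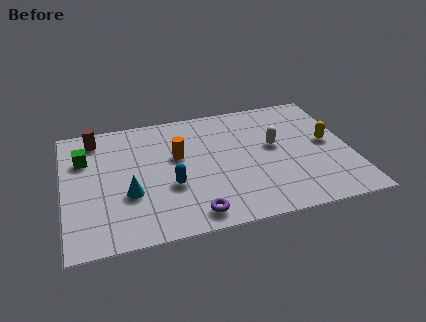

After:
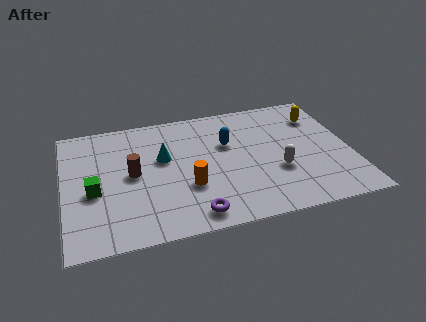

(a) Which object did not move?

the purple torus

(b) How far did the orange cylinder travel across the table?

2.0

The orange cylinder moved from about (4.7, 4.7) to (5.0, 2.7), a distance of √(0.3² + 2.0²) ≈ 2.0.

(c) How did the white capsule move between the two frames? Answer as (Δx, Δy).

(0.0, -1.6)

From the two frames, the white capsule sits at roughly (8.7, 4.4) before and (8.7, 2.8) after.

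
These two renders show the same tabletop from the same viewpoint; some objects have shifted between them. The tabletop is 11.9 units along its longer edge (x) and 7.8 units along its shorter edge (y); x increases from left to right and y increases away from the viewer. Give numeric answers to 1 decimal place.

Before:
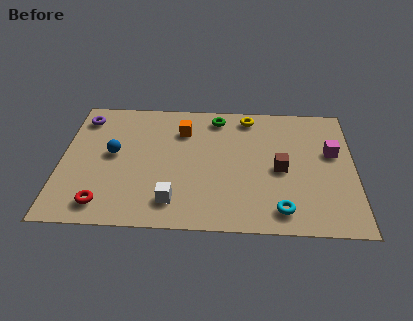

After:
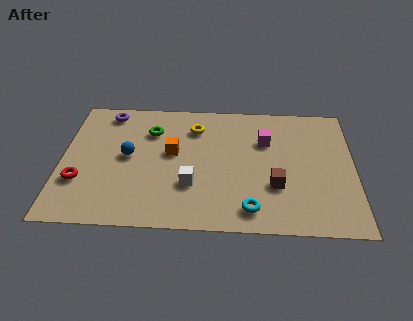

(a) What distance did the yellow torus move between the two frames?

2.3

From (7.6, 6.8) to (5.4, 6.0), the yellow torus covered √(2.2² + 0.8²) ≈ 2.3 units.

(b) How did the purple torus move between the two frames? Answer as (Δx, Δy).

(1.0, 0.4)

The purple torus was at about (0.8, 6.4) and moved to about (1.8, 6.8).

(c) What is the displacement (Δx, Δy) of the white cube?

(0.7, 1.0)

The white cube started near (4.6, 1.5) and ended near (5.3, 2.5).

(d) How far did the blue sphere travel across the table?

0.6

From (2.1, 4.2) to (2.7, 4.1), the blue sphere covered √(0.6² + 0.1²) ≈ 0.6 units.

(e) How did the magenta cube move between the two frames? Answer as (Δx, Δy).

(-2.7, 0.6)

From the two frames, the magenta cube sits at roughly (11.0, 4.7) before and (8.3, 5.3) after.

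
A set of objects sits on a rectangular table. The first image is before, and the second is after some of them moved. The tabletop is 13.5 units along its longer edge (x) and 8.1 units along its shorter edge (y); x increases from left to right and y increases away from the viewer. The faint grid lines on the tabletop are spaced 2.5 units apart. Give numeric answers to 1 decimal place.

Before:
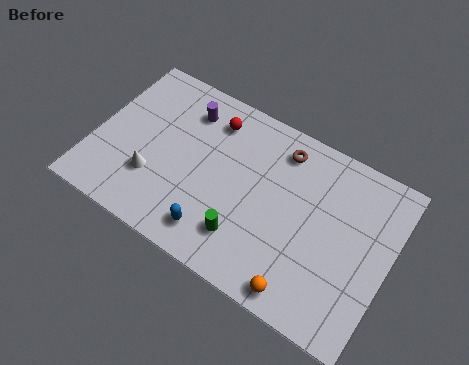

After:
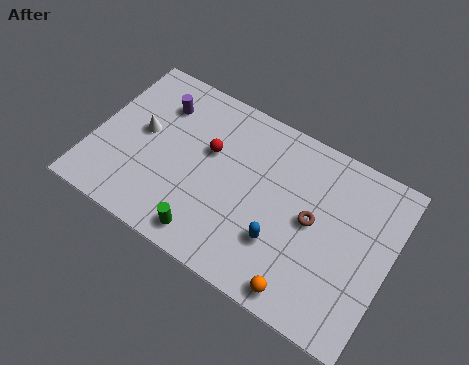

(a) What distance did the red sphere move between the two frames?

1.5

The red sphere moved from about (5.0, 6.5) to (5.1, 5.0), a distance of √(0.1² + 1.5²) ≈ 1.5.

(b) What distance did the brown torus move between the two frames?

3.1

The brown torus moved from about (8.2, 6.7) to (10.0, 4.2), a distance of √(1.8² + 2.5²) ≈ 3.1.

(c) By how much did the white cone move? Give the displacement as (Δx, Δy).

(-0.8, 1.9)

The white cone started near (2.9, 2.5) and ended near (2.1, 4.4).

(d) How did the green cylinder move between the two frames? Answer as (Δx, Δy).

(-1.6, -0.8)

From the two frames, the green cylinder sits at roughly (7.3, 1.9) before and (5.7, 1.1) after.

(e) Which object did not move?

the orange sphere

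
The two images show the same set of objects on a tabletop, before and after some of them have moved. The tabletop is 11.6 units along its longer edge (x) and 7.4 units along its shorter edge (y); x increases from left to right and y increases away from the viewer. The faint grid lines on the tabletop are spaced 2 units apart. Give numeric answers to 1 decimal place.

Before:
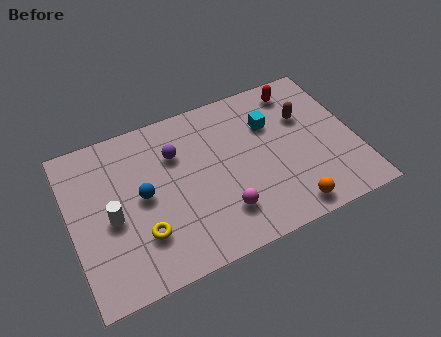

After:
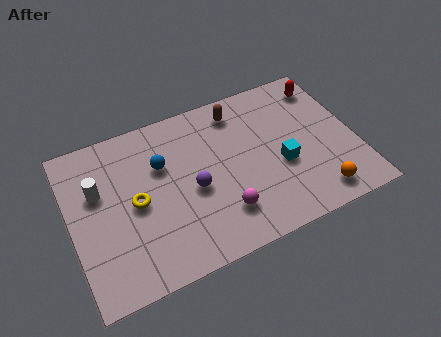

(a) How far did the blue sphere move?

1.4

The blue sphere was near (2.9, 3.8) before and (3.8, 4.9) after, so it travelled √(0.9² + 1.1²) ≈ 1.4 units.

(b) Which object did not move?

the magenta sphere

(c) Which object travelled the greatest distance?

the brown capsule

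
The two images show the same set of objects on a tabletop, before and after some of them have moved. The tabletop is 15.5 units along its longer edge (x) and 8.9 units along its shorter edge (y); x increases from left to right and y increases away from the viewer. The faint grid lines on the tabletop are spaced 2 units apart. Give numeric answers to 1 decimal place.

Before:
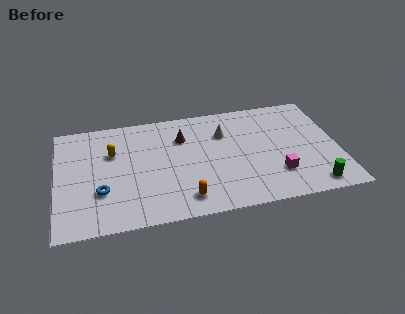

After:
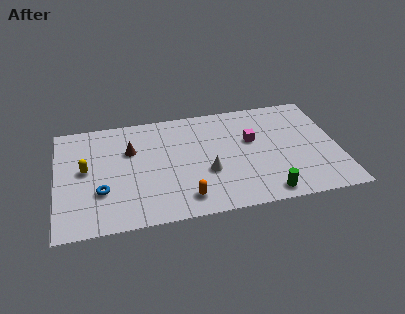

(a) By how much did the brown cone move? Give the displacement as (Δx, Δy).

(-2.9, -0.5)

The brown cone started near (7.0, 6.4) and ended near (4.1, 5.9).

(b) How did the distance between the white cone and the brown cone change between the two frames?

+2.6

They were about 2.3 units apart before and 4.9 after — 2.6 units further apart.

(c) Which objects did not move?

the orange capsule and the blue torus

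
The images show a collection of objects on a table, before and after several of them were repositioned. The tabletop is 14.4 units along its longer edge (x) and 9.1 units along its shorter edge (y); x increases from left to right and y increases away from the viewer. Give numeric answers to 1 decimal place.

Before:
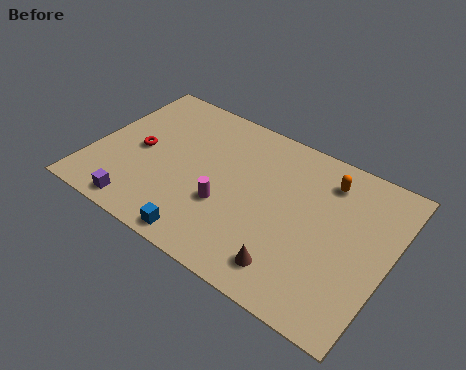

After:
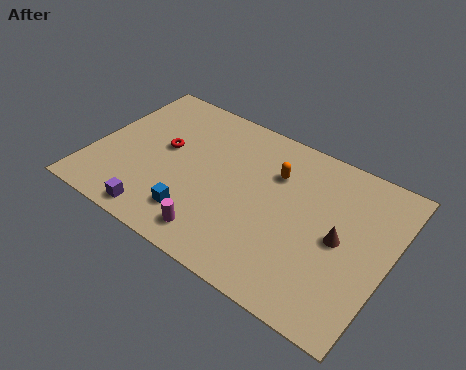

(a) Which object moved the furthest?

the brown cone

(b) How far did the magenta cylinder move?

1.9

The magenta cylinder was near (6.7, 3.3) before and (6.6, 1.4) after, so it travelled √(0.1² + 1.9²) ≈ 1.9 units.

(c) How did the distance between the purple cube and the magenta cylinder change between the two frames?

-1.6

The distance was about 4.4 in the first image and 2.8 in the second, so they moved 1.6 units closer together.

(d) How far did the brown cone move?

3.4

The brown cone moved from about (10.2, 1.6) to (12.1, 4.4), a distance of √(1.9² + 2.8²) ≈ 3.4.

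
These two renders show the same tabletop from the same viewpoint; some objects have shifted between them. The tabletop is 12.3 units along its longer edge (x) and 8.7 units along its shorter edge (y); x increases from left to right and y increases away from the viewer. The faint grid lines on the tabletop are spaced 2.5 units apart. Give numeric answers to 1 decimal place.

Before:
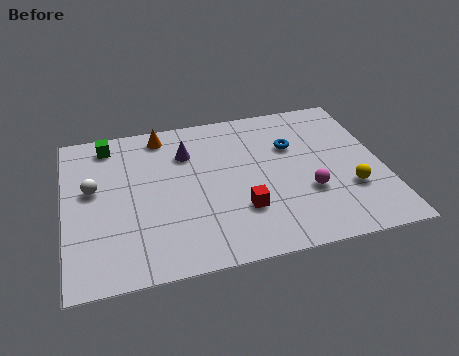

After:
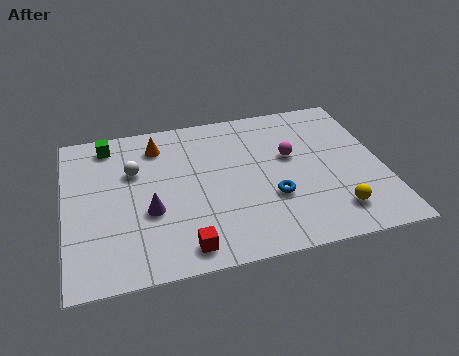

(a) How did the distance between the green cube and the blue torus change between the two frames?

+0.3

They were about 7.3 units apart before and 7.6 after — 0.3 units further apart.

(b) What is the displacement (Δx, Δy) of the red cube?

(-2.3, -1.5)

The red cube started near (6.7, 2.6) and ended near (4.4, 1.1).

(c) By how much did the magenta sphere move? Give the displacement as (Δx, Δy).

(-0.5, 2.2)

The magenta sphere was at about (9.3, 3.0) and moved to about (8.8, 5.2).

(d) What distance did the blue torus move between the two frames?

3.0

From (8.9, 5.8) to (7.9, 3.0), the blue torus covered √(1.0² + 2.8²) ≈ 3.0 units.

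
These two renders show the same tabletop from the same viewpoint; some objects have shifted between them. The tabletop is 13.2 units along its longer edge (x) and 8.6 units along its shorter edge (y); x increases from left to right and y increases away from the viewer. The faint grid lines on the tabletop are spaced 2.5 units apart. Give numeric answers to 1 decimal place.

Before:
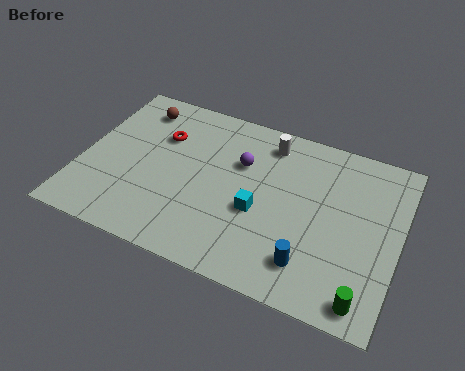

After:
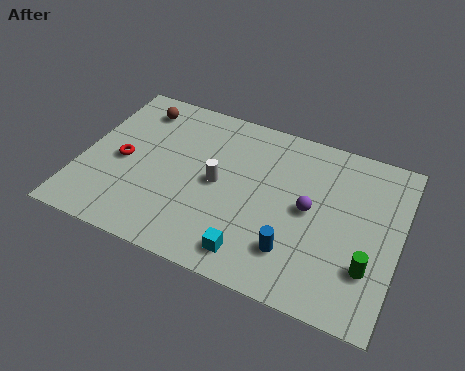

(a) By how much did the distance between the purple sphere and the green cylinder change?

-4.1

The distance was about 7.3 in the first image and 3.2 in the second, so they moved 4.1 units closer together.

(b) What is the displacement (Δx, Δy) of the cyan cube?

(0.0, -2.2)

The cyan cube was at about (7.5, 3.5) and moved to about (7.5, 1.3).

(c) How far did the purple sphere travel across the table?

3.3

The purple sphere was near (6.5, 5.7) before and (9.5, 4.4) after, so it travelled √(3.0² + 1.3²) ≈ 3.3 units.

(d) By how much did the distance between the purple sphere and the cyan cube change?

+1.3

They were about 2.4 units apart before and 3.7 after — 1.3 units further apart.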